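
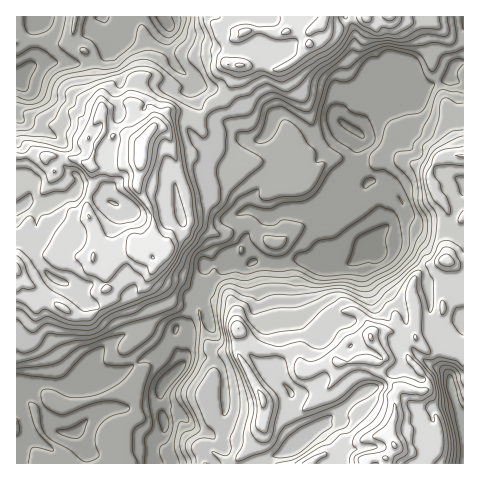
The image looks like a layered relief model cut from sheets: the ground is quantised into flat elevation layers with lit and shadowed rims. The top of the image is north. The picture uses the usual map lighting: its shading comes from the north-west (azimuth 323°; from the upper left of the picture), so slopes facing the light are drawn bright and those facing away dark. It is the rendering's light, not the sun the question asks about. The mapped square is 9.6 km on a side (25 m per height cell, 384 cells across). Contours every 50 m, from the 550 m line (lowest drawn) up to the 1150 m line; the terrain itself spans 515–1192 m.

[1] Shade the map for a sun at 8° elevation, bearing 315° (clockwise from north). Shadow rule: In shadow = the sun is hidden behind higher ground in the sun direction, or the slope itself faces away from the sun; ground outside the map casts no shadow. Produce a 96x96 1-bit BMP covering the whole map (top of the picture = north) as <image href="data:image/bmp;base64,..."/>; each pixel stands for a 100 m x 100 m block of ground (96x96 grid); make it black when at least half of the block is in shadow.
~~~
<image width="96" height="96" href="data:image/bmp;base64,Qk2+BAAAAAAAAD4AAAAoAAAAYAAAAGAAAAABAAEAAAAAAIAEAAATCwAAEwsAAAIAAAAAAAAA////AAAAAAAAAAA4AAH+APgc/78AAAAYAAD/8HgA/z8AAACYAAA/+BAAfx8AAADIAAAH/gB4f58AAAD8AAAH/gA+P58AAAB/AAAH/wACPx8AAAB/AAAH/8AAfx8AGAB/AAAD//AAfx8CPgA/gAAD//wAfh8EHwAfgAAD//4AfH8AH4APgAAH5/8APf8AD+APgAAHw//AP/8AA/AfgAAHwf/gf/8AACA/wAAHgH/gf/8AAAA/wAAAAC/4P/8AAAA/wAAAABP8Pf8H/BA/wAAAA4n+AH8//H3/4AAAB8f+AH//////8AAAB8f8gH//////+AAQAef/4z///////AAAAGf/4H///////AAAAAD/4f7//////gAAAAAAw/5//////gACAAAAx/A//////gAwAAIBjYAf/////wDwAAMHmAAP//////HwAAEPgYAP//////HgAAAPg4AP//////DgAAAHA4AP//////BAAAAAA4YP//////AAADAAA48P/P////BgABgAA46GAH////BgAAAAA47AAB////hAAAAAA4yAAA////gAAAAAA4CAAA////gAAAAAA4DQAB8///gAAAAAA4DQAAeP//gAAAAAB4CQAA/P//+AAAAABwHwAd7P///gAAAAAwfkcY8H///4AAAAAw/gcAeH///8AQAAAB9AMAMB////P4AAAB8AAAEA/////8AAAAcAAGAA/////8AAAAMAAGAIf////8AAAAIQACAAf//4/4BAAAAwACAAP//4PwHgAAAwACAAL//4HwPwAAAQACAAB//4DwP4AAAQAAADB//8BwH4AAAAAAADt//8AAD8AAAAAEAD9//8AAA8AAAAAIAH///5//AcAAAAAIAH///7//gAAARAAPmH//////gAAABjwP8P///3//gAAABj/P4f///x//gAAAAD/Pw////wB/wAAAAB/Hw///74AfwAAAAB/H4///w4AP5wAAHg/P8f//wYAP5yAAfwfPMf//gAAH4mAD/gfMA///AAAD4GAD/B6EAf/+AAAB4GAD8BwGAf/8AAAABiAAgAAHAf/8AAADHwAAAAAHAf/4wAAP/4AAAAAHAP/44AA//8AAAAADAP/w9+D//+AAAAAAAP/w//H//+YAAAAAAH/gf/////4AAAAFgCfAf/////8AAAAHwAeD+//////AAAADwAeD+//////gAAADxgcD+//////gAAAAwAAD///////gAAAAAAAA///////AAAAAAAAAf//////AAAAAABAAP/////+MAAAAAHwAP///////8AAAAfgAH///////8AAAA/ABv///////8AAAAAAA////////9wAAAAAA/4f//////4AAAAAABgH//////4AAAAAAAAD//////4AIAAAAA4A//////4AAAAAAD+A//////wAAAAAAH+8f////8AAAAAAAP/+H////8ABwAAAAD/+P////8AB4IAAAB4Mf/f//8AB4AAAAAAAP+///8AB4AAAAAAAHy8+B8AB4AEAAAAEDwA8B8="/>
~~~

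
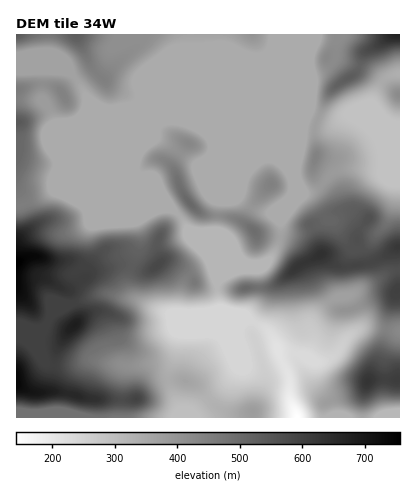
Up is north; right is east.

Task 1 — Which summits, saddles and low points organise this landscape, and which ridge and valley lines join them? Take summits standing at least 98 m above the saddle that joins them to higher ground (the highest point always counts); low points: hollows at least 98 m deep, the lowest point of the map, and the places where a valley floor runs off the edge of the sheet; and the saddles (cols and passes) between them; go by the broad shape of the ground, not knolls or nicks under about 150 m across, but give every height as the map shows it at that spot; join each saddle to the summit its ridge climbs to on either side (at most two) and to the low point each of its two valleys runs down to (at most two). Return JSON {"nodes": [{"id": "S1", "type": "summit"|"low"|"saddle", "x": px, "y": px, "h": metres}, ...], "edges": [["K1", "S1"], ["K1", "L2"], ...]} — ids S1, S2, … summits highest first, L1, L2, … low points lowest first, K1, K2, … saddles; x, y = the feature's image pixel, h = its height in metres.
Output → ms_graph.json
{"nodes": [
{"id": "S1", "type": "summit", "x": 16, "y": 262, "h": 756},
{"id": "S2", "type": "summit", "x": 16, "y": 382, "h": 738},
{"id": "S3", "type": "summit", "x": 398, "y": 34, "h": 673},
{"id": "S4", "type": "summit", "x": 320, "y": 254, "h": 638},
{"id": "S5", "type": "summit", "x": 368, "y": 382, "h": 631},
{"id": "S6", "type": "summit", "x": 16, "y": 34, "h": 541},
{"id": "S7", "type": "summit", "x": 190, "y": 202, "h": 506},
{"id": "L1", "type": "low", "x": 296, "y": 418, "h": 142},
{"id": "K1", "type": "saddle", "x": 48, "y": 324, "h": 597},
{"id": "K2", "type": "saddle", "x": 122, "y": 400, "h": 574},
{"id": "K3", "type": "saddle", "x": 386, "y": 330, "h": 445},
{"id": "K4", "type": "saddle", "x": 280, "y": 238, "h": 368},
{"id": "K5", "type": "saddle", "x": 74, "y": 78, "h": 366},
{"id": "K6", "type": "saddle", "x": 180, "y": 215, "h": 346},
{"id": "K7", "type": "saddle", "x": 218, "y": 284, "h": 318},
{"id": "K8", "type": "saddle", "x": 280, "y": 360, "h": 214}],
"edges": [["K1", "S1"], ["K1", "S2"], ["K1", "L1"], ["K2", "S1"], ["K2", "S2"], ["K2", "L1"], ["K3", "S4"], ["K3", "S5"], ["K3", "L1"], ["K4", "S4"], ["K4", "S7"], ["K4", "L1"], ["K5", "S1"], ["K5", "S6"], ["K5", "L1"], ["K6", "S1"], ["K6", "S3"], ["K6", "L1"], ["K7", "S1"], ["K7", "S4"], ["K7", "L1"], ["K8", "S1"], ["K8", "S5"], ["K8", "L1"]]}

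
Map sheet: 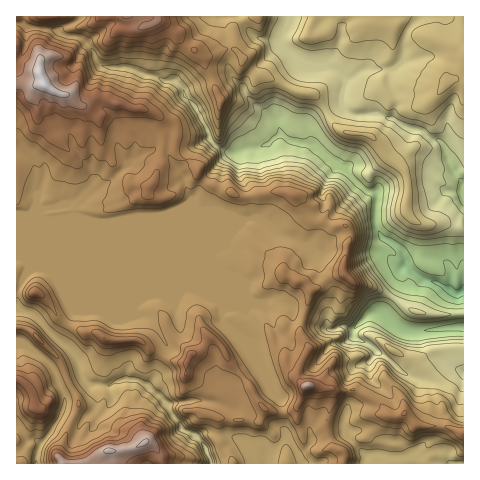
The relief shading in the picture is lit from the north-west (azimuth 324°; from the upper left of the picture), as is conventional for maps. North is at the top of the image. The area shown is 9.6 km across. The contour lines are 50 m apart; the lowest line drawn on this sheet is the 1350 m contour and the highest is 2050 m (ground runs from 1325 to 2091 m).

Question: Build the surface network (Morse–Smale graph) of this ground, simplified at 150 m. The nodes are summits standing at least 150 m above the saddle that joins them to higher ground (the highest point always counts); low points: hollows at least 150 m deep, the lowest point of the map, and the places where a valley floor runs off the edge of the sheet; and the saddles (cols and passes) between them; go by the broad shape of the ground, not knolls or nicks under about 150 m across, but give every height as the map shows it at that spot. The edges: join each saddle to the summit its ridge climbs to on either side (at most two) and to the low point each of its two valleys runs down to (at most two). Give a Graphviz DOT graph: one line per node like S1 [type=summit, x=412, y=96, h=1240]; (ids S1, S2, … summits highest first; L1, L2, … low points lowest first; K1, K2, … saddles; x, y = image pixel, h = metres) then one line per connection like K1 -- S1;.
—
graph terrain {
  S1 [type=summit, x=45, y=84, h=2091];
  S2 [type=summit, x=108, y=451, h=2060];
  S3 [type=summit, x=307, y=385, h=2043];
  S4 [type=summit, x=157, y=21, h=2007];
  S5 [type=summit, x=35, y=409, h=1974];
  L1 [type=low, x=463, y=291, h=1325];
  L2 [type=low, x=210, y=463, h=1577];
  L3 [type=low, x=463, y=463, h=1631];
  K1 [type=saddle, x=441, y=426, h=1847];
  K2 [type=saddle, x=211, y=78, h=1836];
  K3 [type=saddle, x=328, y=438, h=1833];
  K4 [type=saddle, x=77, y=21, h=1820];
  K5 [type=saddle, x=327, y=223, h=1815];
  K6 [type=saddle, x=45, y=360, h=1767];
  K7 [type=saddle, x=45, y=326, h=1729];
  K8 [type=saddle, x=433, y=377, h=1617];
  K1 -- S3;
  K1 -- L1;
  K1 -- L3;
  K2 -- S1;
  K2 -- S4;
  K2 -- L1;
  K3 -- S3;
  K3 -- L2;
  K3 -- L3;
  K4 -- S1;
  K4 -- S4;
  K4 -- L1;
  K5 -- S1;
  K5 -- S3;
  K5 -- L1;
  K5 -- L2;
  K6 -- S2;
  K6 -- S5;
  K6 -- L2;
  K7 -- S1;
  K7 -- S2;
  K7 -- L2;
  K8 -- S1;
  K8 -- S3;
  K8 -- L1;
}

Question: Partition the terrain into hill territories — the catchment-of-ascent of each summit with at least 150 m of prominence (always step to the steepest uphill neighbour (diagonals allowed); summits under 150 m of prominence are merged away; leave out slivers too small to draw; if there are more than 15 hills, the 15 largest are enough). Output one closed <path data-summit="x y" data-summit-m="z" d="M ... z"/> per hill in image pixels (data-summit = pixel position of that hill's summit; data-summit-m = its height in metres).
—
<path data-summit="43 84" data-summit-m="2091" d="M463 16l-240 0 0 5 7 22 0 28 3 7 9 9 7 12 27 23 5 11-16 13-10 3-10 0-7 3-9 0-12-5-7-8-1-7-10-19-21-31-4-2-12 0-35-13-24-1-7-5-4-12-10-11-15-2-8-4 5-6 13-5 3-5-63 0-1 277 9-19 9-6 9 0 6 4 70 0 132-54 11 2 16 13 29 13 7 6 5-6 1-9 8-15 20-23 10-15 9 7 11 3-3 16 3 20 6 9 17 10 6 15-6 6-2 17-15 26-15 2-15 13-1 7 31 21 18 16 11 6 24 2 14-13 12 5z"/><path data-summit="307 385" data-summit-m="2043" d="M358 184l-10 15-20 23-8 15-1 9-5 6-7-6-29-13-16-13-11-2-132 54-70 0-6-4-9 0-6 4-6 8-6 14 0 14 19 8 37 35 6 10 4 16 8 8 19 1 15-7 14 1 24 18 21 32 14 7 9-3 22 0 21 11 16 15 7-8 14-15 2 0 14 27 80 0 6-6 17 0 4 6 8 0 4-6 18-8 9 3 4 11 11 0 1-92-13-5-14 13-24-2-11-6-18-16-31-21 1-7 15-13 15-2 15-26 2-17 6-6-6-15-17-10-6-9-3-8 3-28-11-3z"/><path data-summit="157 21" data-summit-m="2007" d="M222 16l-141 0-4 5-13 5-5 6 8 4 15 2 10 11 4 12 7 5 24 1 35 13 12 0 4 2 21 31 10 19 1 7 7 8 12 5 9 0 7-3 10 0 10-3 16-13-5-11-21-17-9-10-4-8-9-9-5-10 2-25z"/><path data-summit="109 451" data-summit-m="2060" d="M18 309l-2 0 0 35 6 0 5 2 24 19 14 33-1 11-6 12-19 25-3 12 0 6 175-1-5-14-7-10-18-12-13-22-22-20-8-5-8-1-10 1-11 6-19-1-8-8-4-16-6-10-37-35z"/><path data-summit="36 409" data-summit-m="1974" d="M22 344l-6 2 0 117 19 1 4-18 19-25 6-12 1-11-14-33-9-8z"/>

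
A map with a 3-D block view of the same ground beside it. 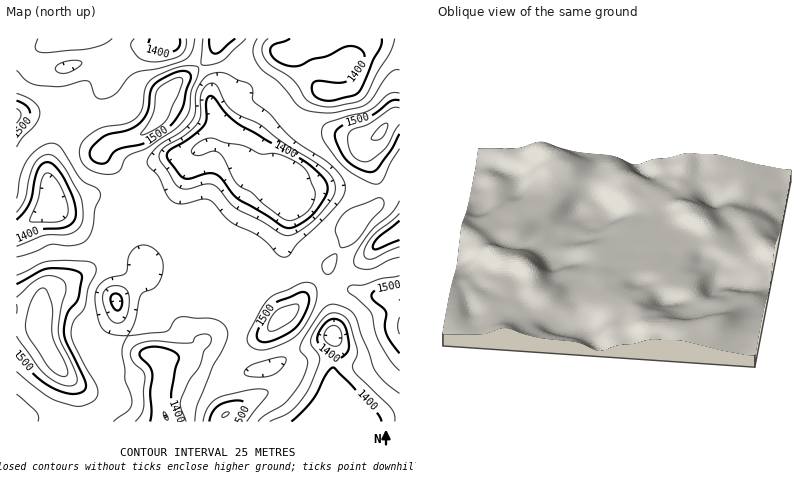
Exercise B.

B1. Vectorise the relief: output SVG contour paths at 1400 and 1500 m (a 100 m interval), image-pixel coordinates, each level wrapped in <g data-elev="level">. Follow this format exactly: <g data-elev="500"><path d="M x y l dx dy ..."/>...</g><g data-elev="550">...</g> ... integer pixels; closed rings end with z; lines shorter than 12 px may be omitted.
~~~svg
<g data-elev="1400"><path d="M150 422l2-10-2-20 2-18-2-8-9-8-1-4 4-6 10-1 16 3 6 3 3 3-4 14-4 26 2 10 6 16"/><path d="M291 422l20-20 15-28 8-6 40 42 8 12"/><path d="M334 361l-14-16-3-5 1-6 5-8 5-6 6-1 6 1 4 5 5 21-1 4-2 4z"/><path d="M117 311l-3-3-3-8 0-4 3-2 6 1 2 5 0 7z"/><path d="M400 240l-22 9-4 0-1-1 1-6 4-4 22-17"/><path d="M286 228l-48-29-20-24-10-2-18 5-6 0-4-3-12-15-1-6 2-4 21-12 15-14 2-6-1-16 4-6 4 2 11 14 11 11 69 39 12 10 9 9 2 7-1 6-12 18-17 13-6 3z"/><path d="M16 220l9-8 5-10 5-25 4-9 6-6 7 2 10 12 10 18 4 16-1 10-3 4-6 3-28 3-22 10"/><path d="M180 38l0 8-4 4-4 2-14 1-6-1-3-4-1-4 2-6"/><path d="M382 38l-2 10-7 12-14 32-6 4-25 5-8-2-6-3-2-6 1-6 5-3 20 2 10-3 6-4 9-14 2-6-1-4-8-5-8-1-19 10-17 3-12 6-12 1-13-6-3-5-2-5 4-5 16-7"/></g><g data-elev="1500"><path d="M236 422l6-7 3-7-1-5-4-2-12 1-9 4-7 6-3 10"/><path d="M16 355l20 21 18 12 10 5 10 1 8-2 4-3-1-9-19-38-2-10 3-18 11-16 3-24-3-2-8-3-22-1-8 3-24 13"/><path d="M261 342l5 0 10-3 12-6 8-6 6-9 6-12 1-8-2-4-3-2-4 1-22 9-6 4-7 10-8 16 0 6z"/><path d="M400 284l-20 4-6 4-3 4 3 4 12 12-1 14 1 6 4 10 10 11"/><path d="M99 164l7-2 7-10 5-2 28-8 26-18 11-18 3-16 5-12-1-5-4-2-8 1-20 10-7 8-3 20-8 12-12 8-22 5-12 9-4 6 0 6 3 4z"/><path d="M16 132l11-10 3-8-4-8-10-5"/><path d="M400 100l-10 1-22 16-24 7-7 6-2 6 4 12 8 12 11 9 12 3 4-1 4-4 14-19 8-14"/><path d="M209 38l1 12 2 3 4 1 5-3 14-13"/></g>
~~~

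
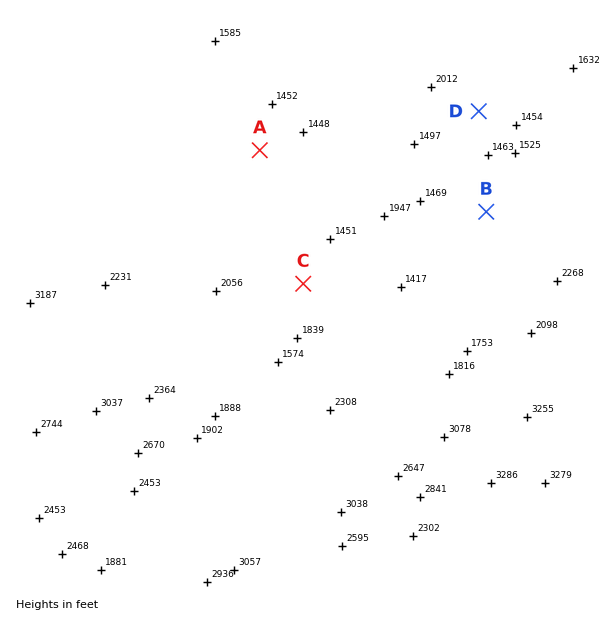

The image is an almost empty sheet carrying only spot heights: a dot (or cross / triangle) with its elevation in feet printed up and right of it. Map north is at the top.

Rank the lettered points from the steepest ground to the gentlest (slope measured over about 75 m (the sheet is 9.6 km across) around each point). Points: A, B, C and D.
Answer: D B C A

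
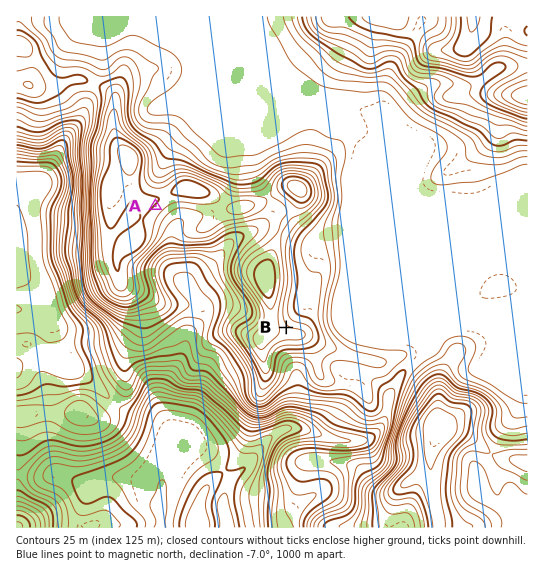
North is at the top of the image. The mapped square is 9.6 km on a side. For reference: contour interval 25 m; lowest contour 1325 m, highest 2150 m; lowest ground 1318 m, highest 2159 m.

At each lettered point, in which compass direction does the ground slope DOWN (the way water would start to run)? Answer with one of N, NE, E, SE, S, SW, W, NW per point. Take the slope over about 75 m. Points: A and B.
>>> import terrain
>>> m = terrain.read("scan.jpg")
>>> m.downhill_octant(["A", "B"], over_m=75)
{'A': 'SE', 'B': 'NE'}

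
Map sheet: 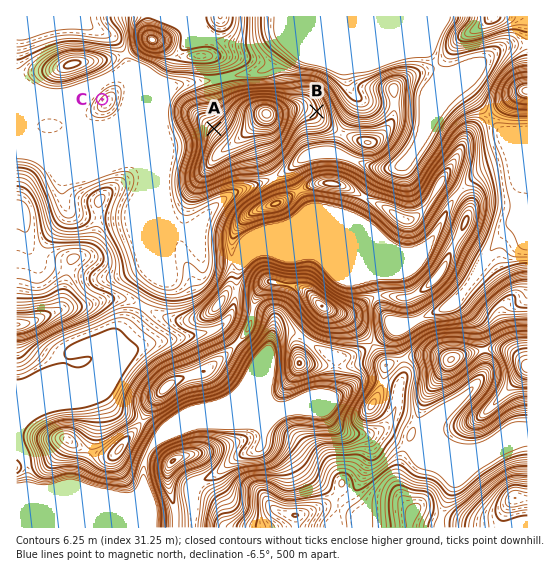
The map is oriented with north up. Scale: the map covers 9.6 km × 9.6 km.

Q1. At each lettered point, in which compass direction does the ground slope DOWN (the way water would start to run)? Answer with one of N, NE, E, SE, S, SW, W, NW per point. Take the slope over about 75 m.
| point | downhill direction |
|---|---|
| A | NW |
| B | E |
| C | NW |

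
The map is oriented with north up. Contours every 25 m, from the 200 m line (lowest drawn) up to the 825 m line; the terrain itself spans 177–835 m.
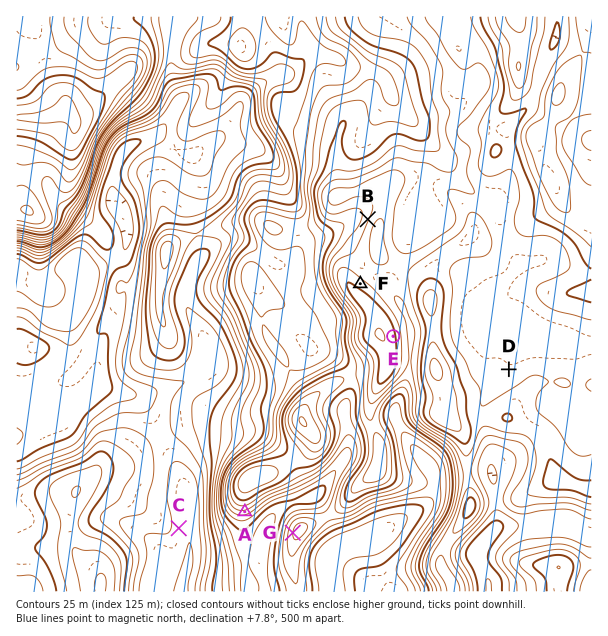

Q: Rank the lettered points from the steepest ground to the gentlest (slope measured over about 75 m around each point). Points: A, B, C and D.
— A B C D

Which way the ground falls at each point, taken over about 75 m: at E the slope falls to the E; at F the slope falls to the NE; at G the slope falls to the W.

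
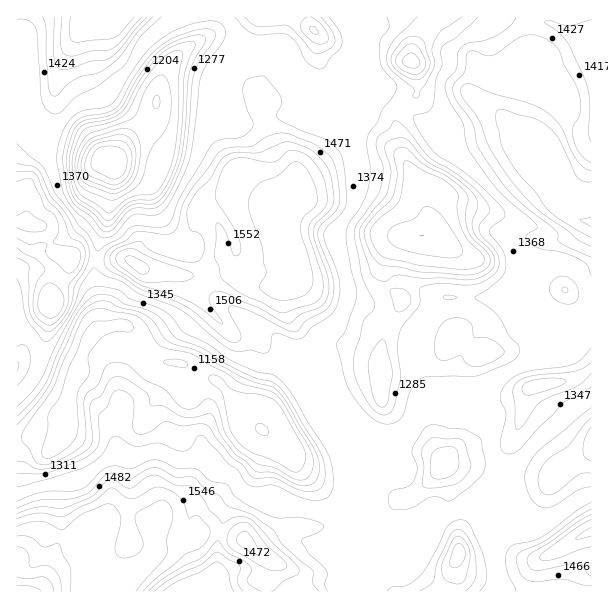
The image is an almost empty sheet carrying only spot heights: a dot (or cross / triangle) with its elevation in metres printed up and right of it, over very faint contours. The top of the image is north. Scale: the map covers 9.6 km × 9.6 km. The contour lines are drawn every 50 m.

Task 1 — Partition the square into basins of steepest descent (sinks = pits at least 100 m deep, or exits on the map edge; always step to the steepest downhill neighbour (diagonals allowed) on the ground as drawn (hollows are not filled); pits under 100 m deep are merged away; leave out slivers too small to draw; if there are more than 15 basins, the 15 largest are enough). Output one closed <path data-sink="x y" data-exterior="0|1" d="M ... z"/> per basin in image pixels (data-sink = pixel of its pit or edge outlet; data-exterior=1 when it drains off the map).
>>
<path data-sink="111 161" data-exterior="0" d="M308 16l-291 0-1 205 25 5 7 8 4 15 14 9 21 0 11 2 30-1 13 9 39 6 7 5 5 12 7 9 35 36 23 0 7-16 10-15 6-18 7-4 7-8 0-14-12-31-4-18 2-5 16-15-1-21-23-28-1-9-6-12-6-33 7-18 9-9 25-8 12-7 4-8 0-7-6-6z"/><path data-sink="422 236" data-exterior="0" d="M317 32l-1 7-5 9-36 14-9 9-7 18 5 27 8 27 23 28 1 21-16 15-2 5 4 18 12 31 0 14-7 8-7 4-6 18-14 21-2 12 38 42 35 58 10 10 19 13 0 6 6 12 8 8 10 3 15 9 8 0 9-5 20-20 10-16 4-11-2-13 6-23 13-13 28-19 26-13 21-8 8-8-2-24-25-32 3-27 10-22 6-5 15 0 10-4 13-17-20-11-38-47 22-14-14-14-17-9-4 0-26 10-40 5-57-45-8-2-15 6-9-2-7-6-25-25-3-6 0-23z"/><path data-sink="261 429" data-exterior="0" d="M18 222l-2 0 1 308 19-1 12 6 30 6 14 0 12-18 10-5 21-1 15 5 2 2 2 12 8 6 27-2 12-8 18 0 26 8 10 8 23-16 10-4 68-2 27-14 17-12-16-10-10-3-8-8-5-8-1-10-19-13-10-10-35-58-12-15-24-23-2-6-24 0-35-36-16-24-22-6-20-2-13-9-30 1-11-2-21 0-14-9-4-15-7-8z"/><path data-sink="459 554" data-exterior="0" d="M444 460l-8 14-20 20-18 6-15 12-27 14-68 2-10 4-24 17 9 7 28 14 15 22 224 0 4-23 6-9-16-2-10-10-12-29-6-27-25-22-16-4z"/><path data-sink="411 62" data-exterior="0" d="M525 16l-216 0-1 4 2 6 9 10 0 23 3 6 25 25 7 6 9 2 15-6 8 2 43 33 11 11 15 1 9-3 19-2 29-11-33-23-7-7 0-9 6-13-1-4 11 6 23-2-3-8 2-9 8-6 11-4-5-15z"/><path data-sink="591 441" data-exterior="1" d="M591 398l-13 8-14 14-22 16-37 40-9 13 3 20 7 24 11 19 7 6 19 0 49-27z"/><path data-sink="537 386" data-exterior="0" d="M591 322l-21 15-10-1-11-10 1 24-8 8-39 16-36 24-15 16-4 20 2 13-5 14 10 5 16 4 24 22 10-16 37-40 22-16 14-14 14-8z"/><path data-sink="210 591" data-exterior="1" d="M219 532l-18 0-12 8-19 2-11-1-6-9 1 19-3 9-31 31 146 1-1-11 5-9 1-11-13-8-13-13z"/><path data-sink="21 591" data-exterior="1" d="M36 529l-20 2 0 60 76 1-2-8 0-21 2-21-44-7z"/>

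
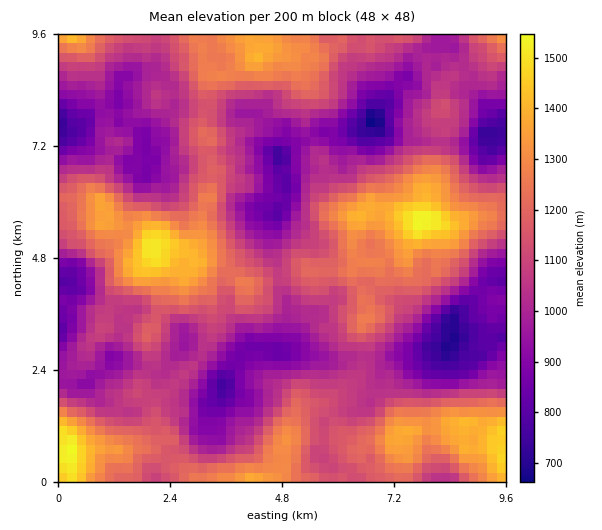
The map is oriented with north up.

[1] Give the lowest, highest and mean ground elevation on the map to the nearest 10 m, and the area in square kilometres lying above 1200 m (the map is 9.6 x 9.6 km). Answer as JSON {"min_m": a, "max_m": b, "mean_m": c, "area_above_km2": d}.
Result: {"min_m": 640, "max_m": 1560, "mean_m": 1100, "area_above_km2": 26.4}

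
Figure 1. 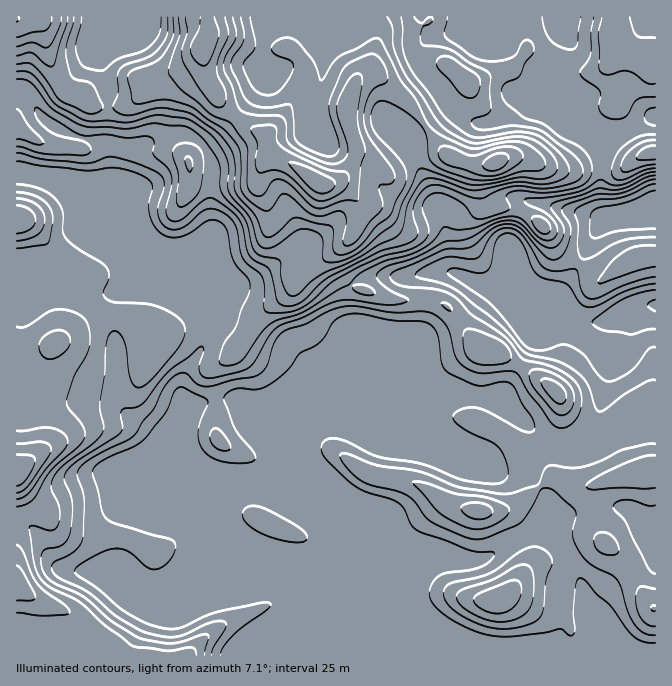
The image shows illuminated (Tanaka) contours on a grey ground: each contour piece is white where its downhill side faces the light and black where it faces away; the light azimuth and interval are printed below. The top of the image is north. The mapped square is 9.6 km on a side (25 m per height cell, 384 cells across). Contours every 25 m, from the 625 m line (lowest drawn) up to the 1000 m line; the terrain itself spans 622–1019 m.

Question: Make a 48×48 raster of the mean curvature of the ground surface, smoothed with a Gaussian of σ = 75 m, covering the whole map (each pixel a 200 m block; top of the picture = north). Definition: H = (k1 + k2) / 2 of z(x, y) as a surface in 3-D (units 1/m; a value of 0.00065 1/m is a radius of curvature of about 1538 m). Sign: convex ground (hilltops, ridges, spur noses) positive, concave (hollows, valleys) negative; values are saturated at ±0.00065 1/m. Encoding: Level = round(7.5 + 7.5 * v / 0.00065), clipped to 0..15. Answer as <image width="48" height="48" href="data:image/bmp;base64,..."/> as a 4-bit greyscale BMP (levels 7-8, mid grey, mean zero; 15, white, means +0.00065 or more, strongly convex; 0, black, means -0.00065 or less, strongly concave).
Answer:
<image width="48" height="48" href="data:image/bmp;base64,Qk32BAAAAAAAAHYAAAAoAAAAMAAAADAAAAABAAQAAAAAAIAEAAATCwAAEwsAABAAAAAAAAAAAAAAABEREQAiIiIAMzMzAERERABVVVUAZmZmAHd3dwCIiIgAmZmZAKqqqgC7u7sAzMzMAN3d3QDu7u4A////AHd3h4mc7f9hR3d3d3d3d3d3dlZmZ2d2M3d3ebyWU1z5RXd3d3d3d3dkNERFeoZki2ZnnKdTMyS9uGZ3eHiHd3VFeaqZeYVWrlir23M1Z2VFirh3d4d3d2aL3tuoaGZnr83Lp0Rnd3d2Vnl3d4d3d3jO7tymWGdnrPlDM0Z4iHd3d3d3d3d3d2ipib2mZ0dnp9UBNFZ4iId3d3d3d3d3d3ZTI3u4hlh4pcQ3d3eIiId3d3dmd3d3d3ZUQjeqhYqqlaWLmIiIiIh3dlaJh3d3dlRWdTR3Vpu6ZWarhniIiIiHZ63Jd3d3Z3d5qWZmZqqYVke6hmd3d3d3i8lWd3d3Voms/8pmZXd2Z3aah2Z3d3d3eGV3d3ZDNYzd/qumV4dTV+VHh2Z3d3d3d3d3d1R5m92mVEeYirqYiPoiNFd3d3d2Znd3dFz/7rcyM0Z5marM3d+mMSNnd3ZWiZd3Z96nZUNXdmiJlmZ5rIztynVEd3WuyWd3fMc0VWd3ZomHZFRmaFirvLu3R3bddXd3Z2Vnd3dmeZhldlZ3VlZ4iJmIZWW6Vnd3d3d3d3iKy4ZFqWaJZmd3d3V5hVSIVnd3d3d3d3eJhmVF3XV6qHeHeHWbdDRURWZ3d3d3d3dlVVRq/4Voq3eHeHWMkym2RoZnd3d3d3hlZSO/+3ZXeXeHeHV8x0jdyYh2d3d3d3d3mHjthVZVeWipiGR7uoR723aHZ3d3d3Z77/xlVnh2enm7qWR6mZVZq4M4lnd3d2VrzfYCiYiHe2iqmHaJiZhXirQUdlZlREN7uoFGZ2Z4eGaJiIiYiIdmebqWMyEkZlfLh1N3dVQ1ZnZ3d3eIh3d3d4z+hni+/t76ZkZ3Y6tRInd2Z3Z3d3d3ZVntlWz7iKqUNVdlNM/IVHd3mZh3d3d2VEnLxzAQABISWGZZh4vMumZ6qYh3d3d1aHd2rcZDRCIlqVRbt2iry0SKdnd3ZVZla+hESv+IvaZYliA6t0Wb3bmFVWd2WGREOPxiJc+XrembkgB/+TNneP6VZ3d0j8UhFtx1dE2ol4aK2jX/11RERO2XZ3dlnuczWbhGtirMpCJFr/yEAAESNJhmZ3dlWPtXv8UW7YiItxAkUgABRmNlIDM0RVVDJNw1r7I9/9hH20NpqFSe3vjfcCIjRlVXZdwibMjf16layFre//zP7NaP+Di83pmqmfsTWd7pMFuqdG7+v//euZRL/6/qhkVlV3MVeKlAEH+VRG3HN77bZVZUjtgxJUVjNAFYvd6CU85CVbtSACVmJGZUM6IUnszYRlbMqZukRvwhSdc0VmUzV3a6U3F+3YjNmZnehDWnR/1Dr7Q3qVVnd2fMVBK+y1SbqYneg0SKRL1421JM1zZ3dlV5mzXKV1juuHm4Q3ZqZJ2rtSSv6olmeJqWeWfJRFeYmZvEFHZpdYvMg0v6VpqHmGm4m3bGNGUyR7/4ZmrJdmarU1mUJEnIdTfZianYNHd0FHvdp1inZlSLhWYzZ2e2ZknoZtvtZHd3Jrq6dEVWd3ZplYxld3Z2dkfHZw=="/>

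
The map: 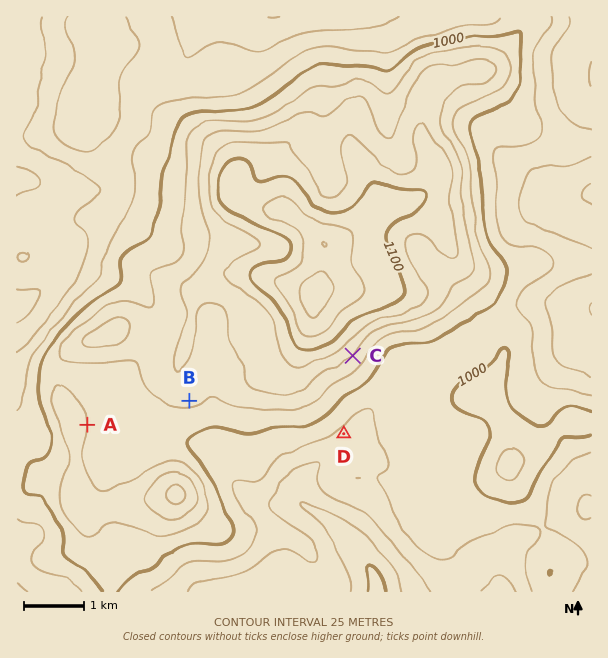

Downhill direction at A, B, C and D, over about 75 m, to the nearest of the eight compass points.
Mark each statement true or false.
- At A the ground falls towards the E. true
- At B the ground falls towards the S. true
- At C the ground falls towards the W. false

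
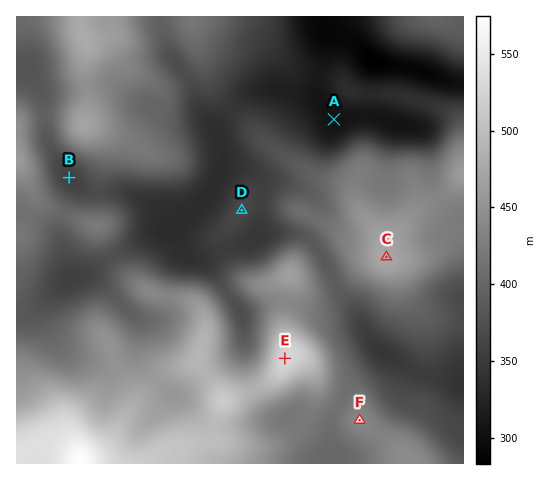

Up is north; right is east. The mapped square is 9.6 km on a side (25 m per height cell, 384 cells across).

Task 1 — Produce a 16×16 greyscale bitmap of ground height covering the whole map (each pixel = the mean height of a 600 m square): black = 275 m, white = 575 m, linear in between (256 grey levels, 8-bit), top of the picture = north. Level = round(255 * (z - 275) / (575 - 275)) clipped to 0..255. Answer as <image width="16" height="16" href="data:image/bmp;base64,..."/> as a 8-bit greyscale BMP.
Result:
<image width="16" height="16" href="data:image/bmp;base64,Qk02BQAAAAAAADYEAAAoAAAAEAAAABAAAAABAAgAAAAAAAABAAATCwAAEwsAAAABAAAAAAAAAAAAAAEBAQACAgIAAwMDAAQEBAAFBQUABgYGAAcHBwAICAgACQkJAAoKCgALCwsADAwMAA0NDQAODg4ADw8PABAQEAAREREAEhISABMTEwAUFBQAFRUVABYWFgAXFxcAGBgYABkZGQAaGhoAGxsbABwcHAAdHR0AHh4eAB8fHwAgICAAISEhACIiIgAjIyMAJCQkACUlJQAmJiYAJycnACgoKAApKSkAKioqACsrKwAsLCwALS0tAC4uLgAvLy8AMDAwADExMQAyMjIAMzMzADQ0NAA1NTUANjY2ADc3NwA4ODgAOTk5ADo6OgA7OzsAPDw8AD09PQA+Pj4APz8/AEBAQABBQUEAQkJCAENDQwBEREQARUVFAEZGRgBHR0cASEhIAElJSQBKSkoAS0tLAExMTABNTU0ATk5OAE9PTwBQUFAAUVFRAFJSUgBTU1MAVFRUAFVVVQBWVlYAV1dXAFhYWABZWVkAWlpaAFtbWwBcXFwAXV1dAF5eXgBfX18AYGBgAGFhYQBiYmIAY2NjAGRkZABlZWUAZmZmAGdnZwBoaGgAaWlpAGpqagBra2sAbGxsAG1tbQBubm4Ab29vAHBwcABxcXEAcnJyAHNzcwB0dHQAdXV1AHZ2dgB3d3cAeHh4AHl5eQB6enoAe3t7AHx8fAB9fX0Afn5+AH9/fwCAgIAAgYGBAIKCggCDg4MAhISEAIWFhQCGhoYAh4eHAIiIiACJiYkAioqKAIuLiwCMjIwAjY2NAI6OjgCPj48AkJCQAJGRkQCSkpIAk5OTAJSUlACVlZUAlpaWAJeXlwCYmJgAmZmZAJqamgCbm5sAnJycAJ2dnQCenp4An5+fAKCgoAChoaEAoqKiAKOjowCkpKQApaWlAKampgCnp6cAqKioAKmpqQCqqqoAq6urAKysrACtra0Arq6uAK+vrwCwsLAAsbGxALKysgCzs7MAtLS0ALW1tQC2trYAt7e3ALi4uAC5ubkAurq6ALu7uwC8vLwAvb29AL6+vgC/v78AwMDAAMHBwQDCwsIAw8PDAMTExADFxcUAxsbGAMfHxwDIyMgAycnJAMrKygDLy8sAzMzMAM3NzQDOzs4Az8/PANDQ0ADR0dEA0tLSANPT0wDU1NQA1dXVANbW1gDX19cA2NjYANnZ2QDa2toA29vbANzc3ADd3d0A3t7eAN/f3wDg4OAA4eHhAOLi4gDj4+MA5OTkAOXl5QDm5uYA5+fnAOjo6ADp6ekA6urqAOvr6wDs7OwA7e3tAO7u7gDv7+8A8PDwAPHx8QDy8vIA8/PzAPT09AD19fUA9vb2APf39wD4+PgA+fn5APr6+gD7+/sA/Pz8AP39/QD+/v4A////AN/m79LExb+3oIVybnuKgl7K2Mu6ra62uZh/eneEcl9OpLCmoqWdrcGunY56b1RNQYyDiZSVo7Oclsq4fFVCRUBtboWNfIqshXK4oGpGTFdPW1tubXGBmm1rj4FjVmhmVl9LTGB6a2FZf5eEZn2Nel9sVFdYTDo6RUxwbXSZpY97dGZyaD0zN0ZBUWl9l5uNgXtkV1E+OjQ8SFhneoiEiYiHU1ljZmRGNUFTYG58d3iNfWiNhHprRTdMTjs0TDk5aHR2nohwY0E7PzQjHSEiLERecJGEdmVPRTEoISonJyEdXXyhknxbYlRAMh8ZDRUhN22NqJ17aHNgSTUUDxtCWF8="/>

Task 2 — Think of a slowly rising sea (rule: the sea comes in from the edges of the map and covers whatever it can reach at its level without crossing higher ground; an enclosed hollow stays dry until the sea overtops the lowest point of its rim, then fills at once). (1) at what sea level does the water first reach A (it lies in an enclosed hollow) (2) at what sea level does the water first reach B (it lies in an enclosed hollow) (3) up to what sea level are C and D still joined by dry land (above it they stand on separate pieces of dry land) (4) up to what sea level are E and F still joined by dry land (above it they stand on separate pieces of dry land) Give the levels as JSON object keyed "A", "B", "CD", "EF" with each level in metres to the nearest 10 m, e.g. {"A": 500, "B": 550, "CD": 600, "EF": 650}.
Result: {"A": 310, "B": 370, "CD": 360, "EF": 410}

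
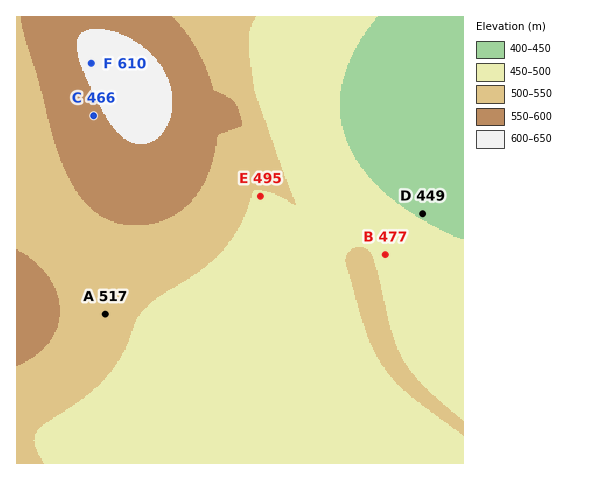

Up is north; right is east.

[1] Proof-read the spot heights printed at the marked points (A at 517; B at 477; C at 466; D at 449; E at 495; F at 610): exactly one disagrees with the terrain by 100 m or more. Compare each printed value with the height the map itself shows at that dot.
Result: C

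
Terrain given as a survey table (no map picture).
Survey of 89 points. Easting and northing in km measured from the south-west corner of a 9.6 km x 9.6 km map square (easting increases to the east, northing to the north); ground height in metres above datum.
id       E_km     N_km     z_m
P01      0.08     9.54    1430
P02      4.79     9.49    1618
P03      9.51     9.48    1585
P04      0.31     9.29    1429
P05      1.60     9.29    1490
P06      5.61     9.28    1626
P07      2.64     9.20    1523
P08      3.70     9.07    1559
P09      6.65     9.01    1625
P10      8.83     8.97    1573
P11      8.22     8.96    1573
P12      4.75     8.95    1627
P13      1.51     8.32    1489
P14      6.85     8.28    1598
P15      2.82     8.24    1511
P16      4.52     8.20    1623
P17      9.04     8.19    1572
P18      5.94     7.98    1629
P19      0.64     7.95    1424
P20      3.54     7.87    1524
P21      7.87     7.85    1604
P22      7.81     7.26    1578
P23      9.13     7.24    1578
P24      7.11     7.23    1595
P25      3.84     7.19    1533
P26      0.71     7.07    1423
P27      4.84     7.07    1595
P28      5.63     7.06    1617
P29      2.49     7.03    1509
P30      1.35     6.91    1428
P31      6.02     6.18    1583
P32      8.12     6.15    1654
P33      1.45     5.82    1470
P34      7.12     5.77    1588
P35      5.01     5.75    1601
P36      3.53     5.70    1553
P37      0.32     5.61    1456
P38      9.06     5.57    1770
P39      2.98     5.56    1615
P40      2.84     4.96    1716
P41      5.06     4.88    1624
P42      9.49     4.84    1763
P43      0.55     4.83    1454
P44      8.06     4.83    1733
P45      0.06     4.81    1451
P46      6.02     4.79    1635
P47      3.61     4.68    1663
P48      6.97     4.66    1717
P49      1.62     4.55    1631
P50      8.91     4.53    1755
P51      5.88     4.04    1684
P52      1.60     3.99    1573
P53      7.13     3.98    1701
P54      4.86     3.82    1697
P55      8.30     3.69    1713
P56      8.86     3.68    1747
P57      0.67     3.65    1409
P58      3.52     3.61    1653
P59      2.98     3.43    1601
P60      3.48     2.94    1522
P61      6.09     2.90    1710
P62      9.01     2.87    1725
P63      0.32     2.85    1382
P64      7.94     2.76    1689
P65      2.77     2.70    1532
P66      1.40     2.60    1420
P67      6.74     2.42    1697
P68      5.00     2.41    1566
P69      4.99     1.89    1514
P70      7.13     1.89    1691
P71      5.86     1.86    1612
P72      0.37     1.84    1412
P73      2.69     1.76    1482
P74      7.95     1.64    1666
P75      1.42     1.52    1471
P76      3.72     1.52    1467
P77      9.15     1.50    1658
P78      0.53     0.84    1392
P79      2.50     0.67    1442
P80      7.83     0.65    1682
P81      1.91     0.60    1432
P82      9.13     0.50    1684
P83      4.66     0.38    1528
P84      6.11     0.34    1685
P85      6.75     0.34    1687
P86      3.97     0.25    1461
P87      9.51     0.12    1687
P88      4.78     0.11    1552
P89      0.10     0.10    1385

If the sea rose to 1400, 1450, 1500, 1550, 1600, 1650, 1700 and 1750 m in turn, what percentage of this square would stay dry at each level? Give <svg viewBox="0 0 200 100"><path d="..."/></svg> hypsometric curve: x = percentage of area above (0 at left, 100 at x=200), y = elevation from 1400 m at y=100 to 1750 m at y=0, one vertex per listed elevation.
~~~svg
<svg viewBox="0 0 200 100"><path d="M192 100l-21-14-19-15-26-14-38-14-29-14-33-15-19-14"/></svg>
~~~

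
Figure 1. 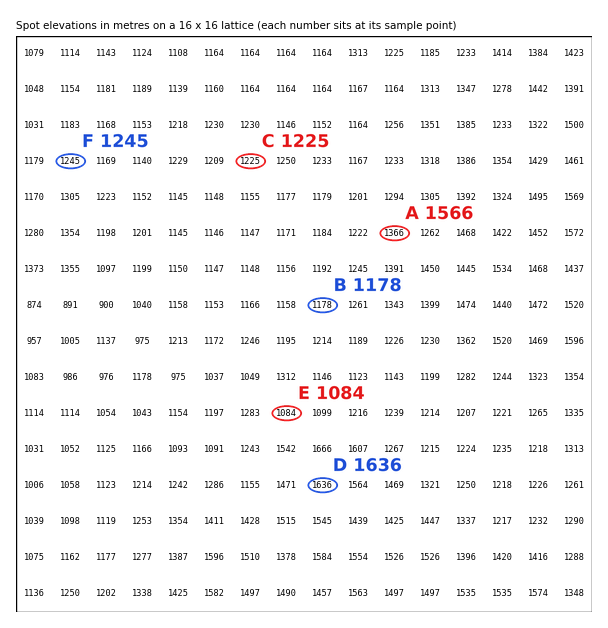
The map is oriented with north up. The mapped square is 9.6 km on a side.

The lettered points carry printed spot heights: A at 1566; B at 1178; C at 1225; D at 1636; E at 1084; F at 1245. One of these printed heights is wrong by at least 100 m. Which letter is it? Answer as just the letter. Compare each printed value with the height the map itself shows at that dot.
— A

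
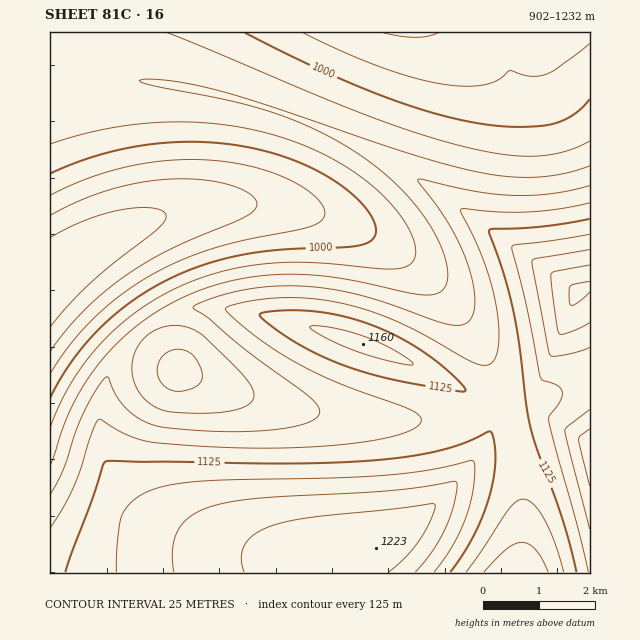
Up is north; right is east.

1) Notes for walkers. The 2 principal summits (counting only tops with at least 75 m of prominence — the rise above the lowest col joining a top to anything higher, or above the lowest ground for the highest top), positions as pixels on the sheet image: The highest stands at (577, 290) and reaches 1232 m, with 330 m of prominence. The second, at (376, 548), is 1223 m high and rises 106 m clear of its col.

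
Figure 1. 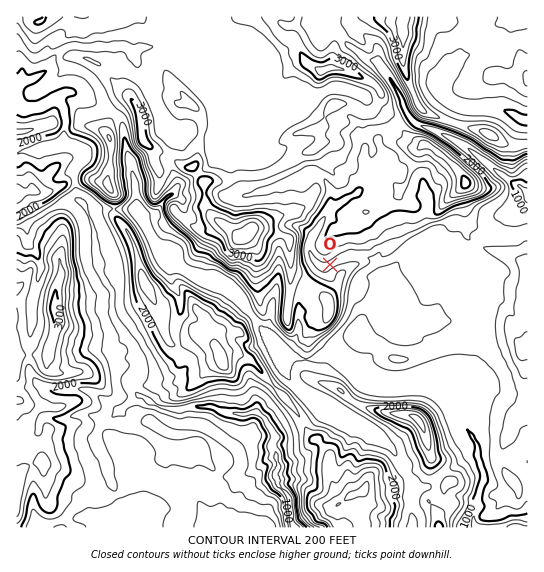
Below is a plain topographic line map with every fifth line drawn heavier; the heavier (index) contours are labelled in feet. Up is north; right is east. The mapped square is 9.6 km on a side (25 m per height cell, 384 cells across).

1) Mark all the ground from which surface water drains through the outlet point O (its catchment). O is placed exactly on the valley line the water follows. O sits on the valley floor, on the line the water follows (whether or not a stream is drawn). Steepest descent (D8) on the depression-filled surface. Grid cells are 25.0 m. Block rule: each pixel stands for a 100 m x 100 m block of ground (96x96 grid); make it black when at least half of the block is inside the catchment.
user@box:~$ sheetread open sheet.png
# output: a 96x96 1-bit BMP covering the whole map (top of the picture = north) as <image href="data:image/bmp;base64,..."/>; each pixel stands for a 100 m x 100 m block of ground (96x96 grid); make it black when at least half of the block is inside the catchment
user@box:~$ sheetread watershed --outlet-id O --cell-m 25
<image width="96" height="96" href="data:image/bmp;base64,Qk2+BAAAAAAAAD4AAAAoAAAAYAAAAGAAAAABAAEAAAAAAIAEAAATCwAAEwsAAAIAAAAAAAAA////AAAAAAAAAAAAAAAAAAAAAAAAAAAAAAAAAAAAAAAAAAAAAAAAAAAAAAAAAAAAAAAAAAAAAAAAAAAAAAAAAAAAAAAAAAAAAAAAAAAAAAAAAAAAAAAAAAAAAAAAAAAAAAAAAAAAAAAAAAAAAAAAAAAAAAAAAAAAAAAAAAAAAAAAAAAAAAAAAAAAAAAAAAAAAAAAAAAAAAAAAAAAAAAAAAAAAAAAAAAAAAAAAAAAAAAAAAAAAAAAAAAAAAAAAAAAAAAAAAAAAAAAAAAAAAAAAAAAAAAAAAAAAAAAAAAAAAAAAAAAAAAAAAAAAAAAAAAAAAAAAAAAAAAAAAAAAAAAAAAAAAAAAAAAAAAAAAAAAAAAAAAAAAAAAAAAAAAAAAAAAAAAAAAAAAAAAAAAAAAAAAAAAAAAAAAAAAAAAAAAAAAAAAAAAAAAAAAAAAAAAAAAAAAAAAAAAAAAAAAAAAAAAAAAAAAAAAAAAAAAAAAAAAAAAAAAAAAAAAAAAAAAAAAAAAAAAAAAAAAAAAAAAAAAAAAAAAAAAAAAAAAAAAAAAAAAAAAAAAAAAAAAAAAAAAAAAAAAAAAAAAAAAAAAAAAAAAAAAAAAAAAAAAAAAAAAAAAAAAAAAAAAAAAAAAAAAAAAAAAAAAAAAAAAAAAAAAAAAAAAAAAAAAAAAAAAAAAAAAAAAAAAAAAAAAAAAAAAAAAAAAAAAAAAAAAAAAAAAAAA4AAAAAAAAAAAAAAB8AAAAAAAAAAAAAAD+AAAAAAAAAAAAAAP8AAAAAAAAAAAAAAf4AAAAAAAAAAAAAAf4AAAAAAAAAAAAAAfwAAAAAAAAAAAAAAfwAAAAAAAAAAAAAAfwAAAAAAAAAAAAAAfwAAAAAAAAAAAAAAfwAAAAAAAAAAAAHD/4AAAAAAAAAAAAf///AAAAAAAAAAAA////gAAAAAAAAAAB////wAAAAAAAAAAD////8AAAAAAAAAAD/////AAAAAAAAAAH/////wAAAAAAAAAH/////8AAAAAAAAAH/////8AAAAAAAAAH/////+AAAAAAAAAAH/////AAAAAAAAAAAH////AAAAAAAAAAAB////AAAAAAAAAAAAf///gAAAAAAAAAAAH///gAAAAAAAAAAAB///gAAAAAAAAAAAA///wAAAAAAAAAAAAf//gAAAAAAAAAAAAf//AAAAAAAAAAAAAf/8AAAAAAAAAAAAAf/8AAAAAAAAAAAAAP/4AAAAAAAAAAAAAP/wAAAAAAAAAAAAAHxgAAAAAAAAAAAAADAAAAAAAAAAAAAAAAAAAAAAAAAAAAAAAAAAAAAAAAAAAAAAAAAAAAAAAAAAAAAAAAAAAAAAAAAAAAAAAAAAAAAAAAAAAAAAAAAAAAAAAAAAAAAAAAAAAAAAAAAAAAAAAAAAAAAAAAAAAAAAAAAAAAAAAAAAAAAAAAAAAAAAAAAAAAAAAAAAAAAAAAAAAAAAAAAAAAAAAAAAAAAAAAAAAAAAAAAAAAAAAAAAAAAAAAAAAAAAAAAAAAAAAAAAAAAAAAAAAAAA="/>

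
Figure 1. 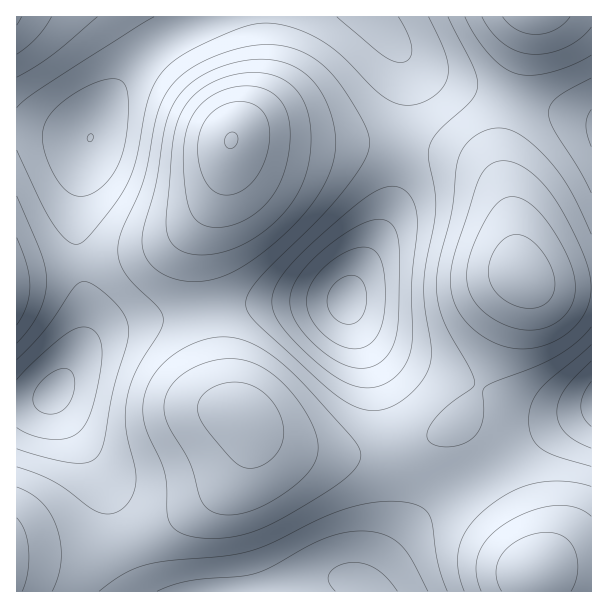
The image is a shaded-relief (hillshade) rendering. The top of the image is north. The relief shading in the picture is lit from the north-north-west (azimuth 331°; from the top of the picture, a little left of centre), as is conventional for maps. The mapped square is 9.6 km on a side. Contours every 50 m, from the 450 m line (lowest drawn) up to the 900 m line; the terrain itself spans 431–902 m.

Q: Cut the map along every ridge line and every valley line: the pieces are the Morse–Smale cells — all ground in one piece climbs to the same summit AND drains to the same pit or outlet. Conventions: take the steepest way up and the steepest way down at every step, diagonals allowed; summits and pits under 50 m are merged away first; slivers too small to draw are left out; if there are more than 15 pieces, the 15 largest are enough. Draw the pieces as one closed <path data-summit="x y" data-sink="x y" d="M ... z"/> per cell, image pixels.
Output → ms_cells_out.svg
<path data-summit="522 275" data-sink="347 300" d="M404 145l-4 1-3 36-9 36-40 79 2 18 24 60 16 74 2 2 37-12 26-13 9-10 16-29 43-108-6-18-7-51-14-28-13-13-22-12-20-6z"/><path data-summit="231 140" data-sink="90 138" d="M261 16l-61 0-1 5-5 5-20 8-22 15-34 37-27 48-6 22-9 53 0 31 4 24 48-8 30-9 25-15 25-25 15-28 7-38 22-31 8-23 4-16 0-38z"/><path data-summit="243 416" data-sink="54 393" d="M207 310l-73 12-23 6-15 8-18 20-24 37 4 14 45 70 6 20 7 42 4 7 24-10 60-32 30-27 10-18 4-15 0-19-2-8-14-10-9-17z"/><path data-summit="243 416" data-sink="369 591" d="M248 420l0 24-4 15-10 18-18 17-42 28-54 24 19 44 2 2 98 0 18-6 48-8 36 0 12 4 12 7 2-13 23-43 7-26 0-24-6-31-40 4-52-6-27-10-8-4z"/><path data-summit="231 140" data-sink="347 300" d="M264 139l-31 0-3 2-7 42-15 36-6 23 0 31 6 36 64-7 75-1 2-8 39-75 8-27 4-45-16-2-72 0z"/><path data-summit="243 416" data-sink="347 300" d="M347 301l-75 1-47 5-17 4 6 40 9 39 9 17 40 33 21 8 33 6 27 2 24-2 14-4-17-75z"/><path data-summit="231 140" data-sink="371 17" d="M371 16l-108 0 1 55-4 16-8 23-20 28 80 6 87 1 7-52-2-31-7-15z"/><path data-summit="522 275" data-sink="591 404" d="M525 277l-3 4-2 9-40 97-12 24-11 12 23 27 12 20 65-43 35-16 0-123-47-2-11-3z"/><path data-summit="522 275" data-sink="591 128" d="M515 100l-3 0-2 4-5 19-3 20 0 24 9 40 5 44 4 21 8 8 17 6 46 2 1-168z"/><path data-summit="17 17" data-sink="90 138" d="M198 16l-181 0-1 112 25 2 36 8 13 0 14-31 23-33 31-30 16-10 20-8 5-5z"/><path data-summit="536 573" data-sink="369 591" d="M492 470l-39 23-37 29-28 32-16 24-5 12 2 2 165 0 1-28-6-24-19-42z"/><path data-summit="17 561" data-sink="54 393" d="M53 394l-11 6-26 4 0 150 61 0 40-7 3-2-6-18-5-30-6-20-17-28-24-35z"/><path data-summit="536 573" data-sink="591 404" d="M591 412l-16 6-33 18-49 35 30 54 7 20 6 27 22-7 34-4z"/><path data-summit="231 140" data-sink="54 393" d="M222 180l-8 18-14 18-30 25-30 12-61 11 6 29 1 33-8 29 18-19 15-8 30-8 67-11-6-36 0-31 6-23 15-36z"/><path data-summit="17 287" data-sink="90 138" d="M30 128l-14 1 1 145 62-11-3-23 0-31 4-32 10-39z"/>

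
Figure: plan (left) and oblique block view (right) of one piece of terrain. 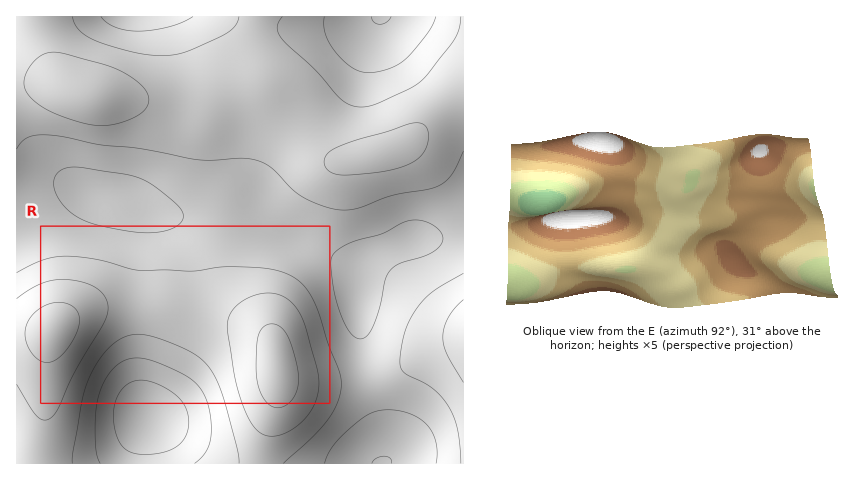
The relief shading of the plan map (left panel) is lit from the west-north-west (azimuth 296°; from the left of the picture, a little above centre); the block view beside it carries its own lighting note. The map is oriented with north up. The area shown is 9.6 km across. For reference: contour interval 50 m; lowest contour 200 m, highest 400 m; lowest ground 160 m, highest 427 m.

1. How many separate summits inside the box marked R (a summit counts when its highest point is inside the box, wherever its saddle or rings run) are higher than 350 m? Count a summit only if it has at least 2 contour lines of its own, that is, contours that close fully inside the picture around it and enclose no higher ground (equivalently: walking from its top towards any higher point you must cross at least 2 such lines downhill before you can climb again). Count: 1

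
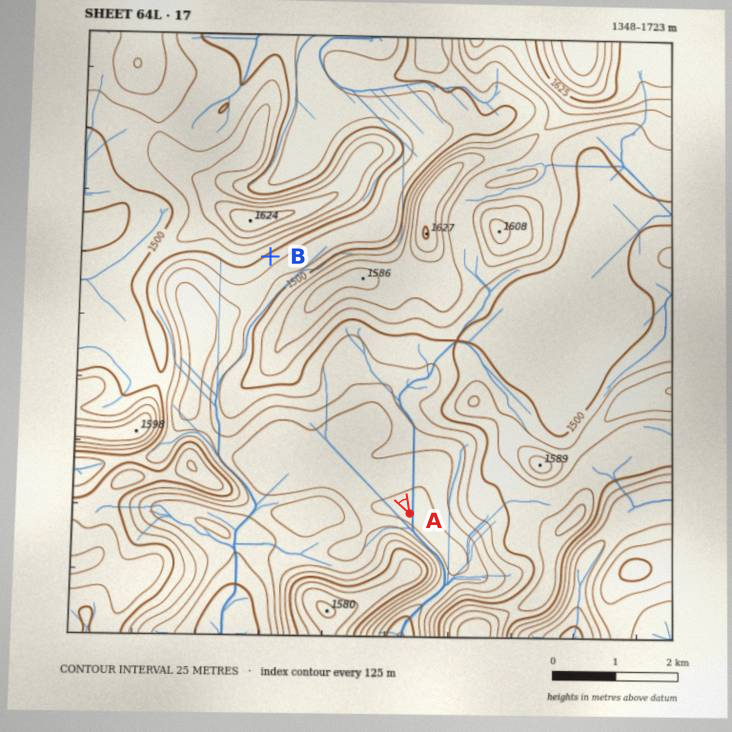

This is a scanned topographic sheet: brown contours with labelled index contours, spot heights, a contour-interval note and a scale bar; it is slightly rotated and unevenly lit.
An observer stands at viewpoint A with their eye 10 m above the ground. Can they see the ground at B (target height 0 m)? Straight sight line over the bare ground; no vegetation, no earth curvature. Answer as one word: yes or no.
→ no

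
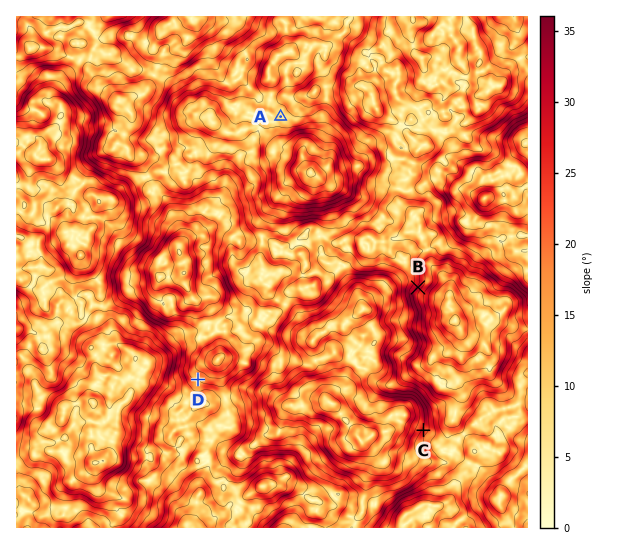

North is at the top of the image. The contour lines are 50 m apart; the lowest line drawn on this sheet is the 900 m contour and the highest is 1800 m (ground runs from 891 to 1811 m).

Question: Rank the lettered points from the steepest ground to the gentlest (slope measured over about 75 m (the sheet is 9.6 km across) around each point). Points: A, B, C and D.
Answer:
B C D A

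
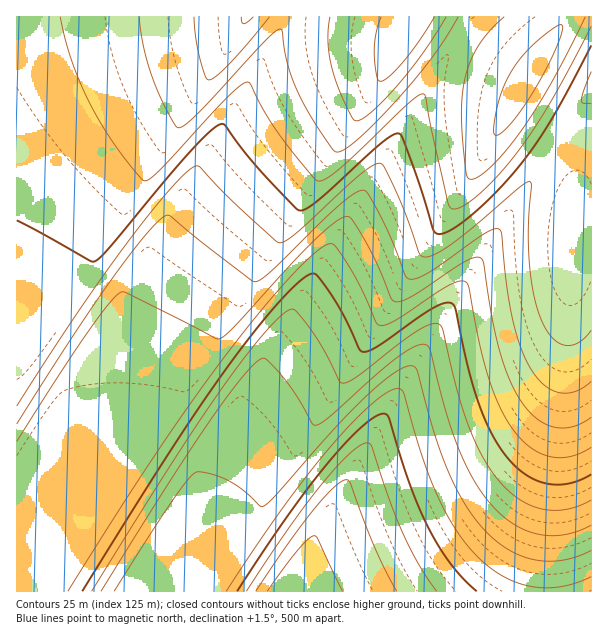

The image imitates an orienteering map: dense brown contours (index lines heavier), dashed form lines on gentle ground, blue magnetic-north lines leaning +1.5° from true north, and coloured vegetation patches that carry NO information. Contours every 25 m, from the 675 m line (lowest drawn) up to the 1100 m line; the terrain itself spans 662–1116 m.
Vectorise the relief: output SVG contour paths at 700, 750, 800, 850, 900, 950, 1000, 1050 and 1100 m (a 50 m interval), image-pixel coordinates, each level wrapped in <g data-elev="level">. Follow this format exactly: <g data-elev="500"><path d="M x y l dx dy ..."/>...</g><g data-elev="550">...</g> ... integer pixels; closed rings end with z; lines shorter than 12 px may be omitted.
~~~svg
<g data-elev="700"><path d="M256 591l32-48 26-34 21-22 7-6 5-1 3 3 27 71 20 37"/></g><g data-elev="750"><path d="M237 591l49-73 41-54 35-37 13-10 9-3 5 3 20 66 20 47 23 35 12 14 13 12"/></g><g data-elev="800"><path d="M114 591l56-87 15-21 9-9 4-2 6 0 21 7 18 11 17 16 4 0 11-10 55-62 33-35 29-24 10-7 8-2 4 1 3 4 18 64 16 44 17 30 18 23 12 11 12 8 12 5 14 4 13 1 14-1 15-4 13-6"/></g><g data-elev="850"><path d="M92 591l79-127 51-76 44-57 15-15 10-7 6 3 15 20 14 21 13 28 3 2 6-1 9-6 62-46 13-6 8 1 3 5 13 57 13 39 14 32 17 24 10 10 11 8 10 6 12 3 12 1 12-1 12-3 12-6"/></g><g data-elev="900"><path d="M68 591l86-135 69-97 34-44 31-36 26-25 15-10 6 1 13 19 14 26 13 31 5 4 6 0 10-5 54-35 11-4 5 1 3 6 10 54 10 38 11 28 14 23 17 17 9 5 11 4 9 1 10-1 11-4 10-6"/></g><g data-elev="950"><path d="M17 424l51-80 40-60 35-46 21-21 4-2 3 1 40 33 40 31 4 2 6-3 11-8 69-67 12-10 9-4 5 2 10 17 15 31 13 35 5 4 7-1 12-6 59-40 7-3 5 1 2 4 4 48 6 36 9 30 10 21 14 16 7 5 8 3 7 0 9-2 15-10"/></g><g data-elev="1000"><path d="M17 220l73 41 5 0 15-14 84-99 18-18 10-6 3 1 17 24 20 24 34 35 4 3 8-3 12-9 64-58 9-6 6-1 4 4 13 36 17 56 4 4 6 0 15-8 19-16 23-22 21-24 32-47 38-72"/></g><g data-elev="1050"><path d="M139 17l4 28 8 29 12 30 14 23 6-1 11-9 72-77 9-8 6-3 1 3 6 33 10 28 24 41 11 16 5 2 9-4 13-11 40-41 34-42 24-37"/><path d="M504 17l-14 13-11 15-9 17-5 18-3 22 0 26 4 43 1 6 3 2 7-2 14-10 15-16 16-22 30-48 33-64"/></g><g data-elev="1100"><path d="M241 17l2 7 10-7"/><path d="M381 17l-5 18-2 18 3 24 1 3 3 1 9-6 15-16 15-20 15-22"/></g>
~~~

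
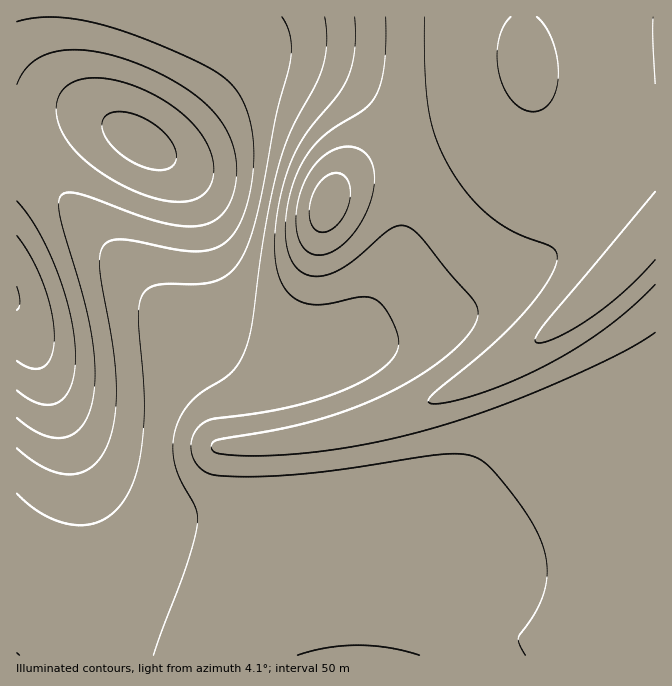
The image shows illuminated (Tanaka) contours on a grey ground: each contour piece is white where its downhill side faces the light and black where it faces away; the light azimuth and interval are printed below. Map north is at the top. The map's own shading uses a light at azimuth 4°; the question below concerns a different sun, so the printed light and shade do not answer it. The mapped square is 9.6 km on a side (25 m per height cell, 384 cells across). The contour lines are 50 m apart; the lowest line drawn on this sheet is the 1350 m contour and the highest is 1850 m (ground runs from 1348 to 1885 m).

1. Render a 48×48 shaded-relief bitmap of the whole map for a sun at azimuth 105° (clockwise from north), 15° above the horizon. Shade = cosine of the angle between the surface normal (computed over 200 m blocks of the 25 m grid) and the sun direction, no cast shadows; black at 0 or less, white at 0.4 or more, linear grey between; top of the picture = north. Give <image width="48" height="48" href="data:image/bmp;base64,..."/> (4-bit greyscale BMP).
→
<image width="48" height="48" href="data:image/bmp;base64,Qk32BAAAAAAAAHYAAAAoAAAAMAAAADAAAAABAAQAAAAAAIAEAAATCwAAEwsAABAAAAAAAAAAAAAAABEREQAiIiIAMzMzAERERABVVVUAZmZmAHd3dwCIiIgAmZmZAKqqqgC7u7sAzMzMAN3d3QDu7u4A////AJmZmZmZmZmZqqu7u7qqqpmZmZmZqqqqmZmZmZmZmZmZmqqqqqqqqpmZmZmZqqqqqZmZmZmZmZmZmaqqqqqqqpmZmZmZqqqqqpmZmZmZmZmZmZmqqqqqqpmZmZmZqqqqqomZmZmZmZmZmZmZmZqpmZmZmZmZqqqqqomZmZmZmZmZmZmZmZmZmZmZmZmZqqqqqpmZmZmZmZmZmZmZmZmZmZmZmZmZqqqqqpmZmZmZmZmZmZmZmZmZmZmZmZmZqqqqqpmqmZmYiZmZmZmZmZmZmZmZmZmZqqqqqqqqmZiIiJmZmZmZmZmZmZmZmZmaqqqqqqqqmYiIiJmZmZmZmZmZmZmZmZmaqqqqqrqqmYiIiImaqqqqqqmZmZmZmZmaqqqqqruqmId3iIiaqqqqqqqqqZmZmZmaqqqqqrupmHd3d3eau7u7u7uqqqqZmZmaqqqqqruph3d3ZlWKu7u8zMy7u6qqqZmaqqqqqruph2ZmZURpqqq7vMzMzLu6qqqqqqqqqruodmZmZTNoiIiZmqu8zMzLuqqqqqqqqruYdlVmZlVnd3d3d4iavM3dzLqqqqqqqrqXZVVmd2Z4iHd3dmZ3iavN3cy6qqqqqrqHVUVWd4iIiIiId2ZmZnirzd3MuqqqqqmGVEVWeImZmZmYiId2ZVZ4rN7ty7qqqql1REVWeImZmZmZmYiHdmVWeaze7cu6qphlREVneJmZmZmZmZmIh3ZVVnnN7ty7qphkQ0VniJmZmZmZmZmZiId2VVaL3u7cu4dUNEVniJmZmImZqqmZmYiHdlVnrO/ty3ZUNEVniZmZiIiZqqqZmZmIh2VVec7/3XZENFZ4iZmYh3eJq7qpmZmZmIdlVpzv/mVERFZ4mZmIdmZ5vMupmZmZmZh2VWnO/2VERWeImZmHZUVovNy6mZmZmZmIdVac/1VEVniJmZmHVDNHre3LqZmZmZmZh2VpzlVVZniZmZh2QhEmre7bqZmZmZmZmHZWnGVWZ4maqZh2QQAEnf/sqZmZmZmqqYdleWZneJmqqZh1MQACfP/9upmZmZmqqph2Znd4iaqqqYdlMAAAW+/9upmZmZmqqqqHZYiJmqqqqYdlMQAASd/9upmJmZmqqqqodoiaq7u6mYdlMQAAN77tupmJmZmqqqqph5mru7u6mHdlQgAAJqzcupiJmZmqqru6mKq7zMu6mHZlQxAAJYu7qZiImZmqqru7qbvMzMuqmHZmVDIRJHmqqYiImZmqqru7uszMzMupiHdmZUMiNGiZmIiImZmqqru7u8zMzLupiHd3ZlVDRGeIiIiImZmqqru7u8zMzLqpiId3d2ZURVZ3iIiImZmqqru7u8zMy7qZiIiIiHdlVVZnd3iImZmqqru7u8zMu6qZmImZmIdmVVZmd3iImZmqqru7u8zLu6qZmZmZmYh2ZVZmd3eImZmqqru7u8y7uqqZmZmqqZh3ZlZmZ3eIiZmqqru7u7u7qqmZmaqqqpiHZmZmZ3eImZmqqru7u7u6qqqqqqqqqpmHZmZmZ3eImZmqqru7uw=="/>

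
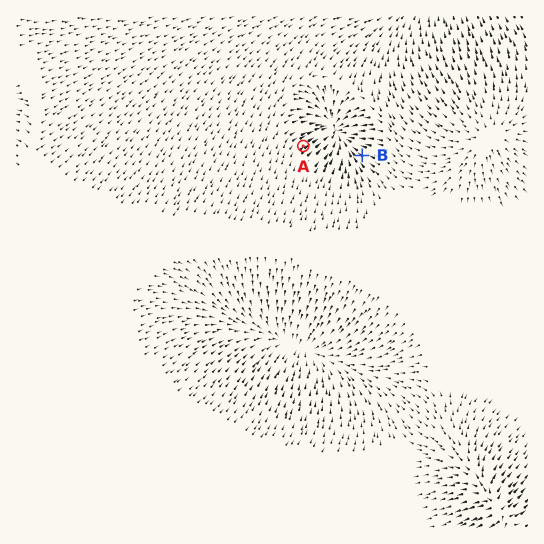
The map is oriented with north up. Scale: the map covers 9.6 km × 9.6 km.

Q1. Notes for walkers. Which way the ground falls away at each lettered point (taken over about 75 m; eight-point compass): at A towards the NE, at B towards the NW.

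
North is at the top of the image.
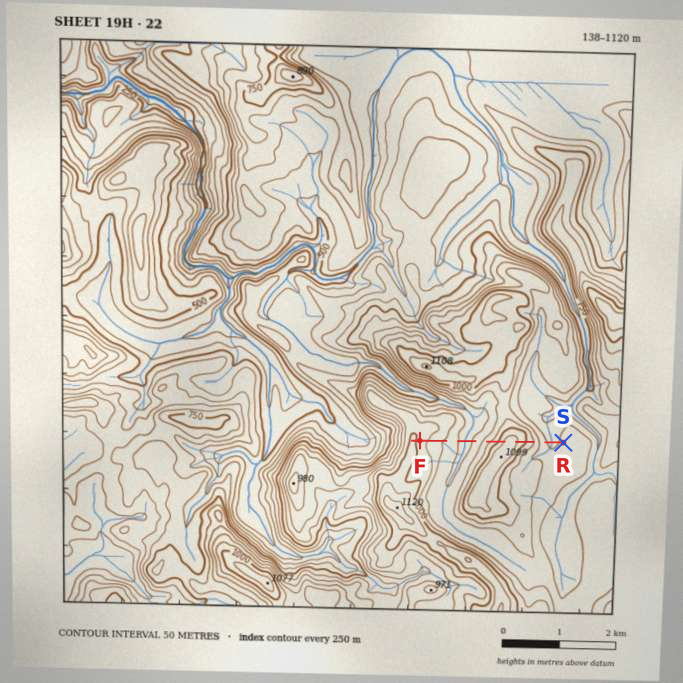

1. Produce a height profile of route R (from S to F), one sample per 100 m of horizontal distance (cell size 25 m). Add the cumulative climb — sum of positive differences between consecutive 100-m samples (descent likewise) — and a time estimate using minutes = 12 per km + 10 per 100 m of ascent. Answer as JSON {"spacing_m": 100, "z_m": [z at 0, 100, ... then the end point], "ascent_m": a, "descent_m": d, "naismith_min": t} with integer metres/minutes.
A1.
{"spacing_m": 100, "z_m": [856, 848, 842, 854, 890, 944, 983, 1017, 1051, 1077, 1064, 1012, 969, 935, 899, 869, 844, 827, 847, 866, 885, 903, 918, 939, 965, 984], "ascent_m": 392, "descent_m": 264, "naismith_min": 69}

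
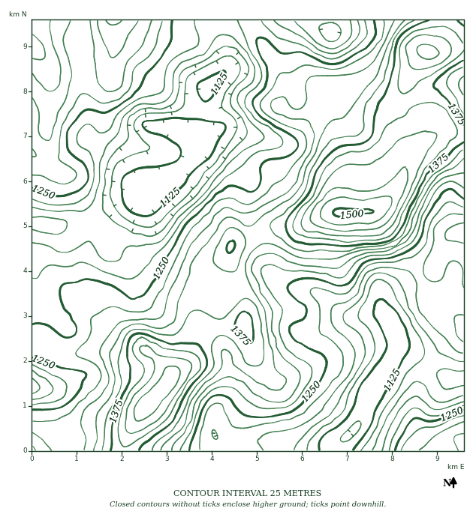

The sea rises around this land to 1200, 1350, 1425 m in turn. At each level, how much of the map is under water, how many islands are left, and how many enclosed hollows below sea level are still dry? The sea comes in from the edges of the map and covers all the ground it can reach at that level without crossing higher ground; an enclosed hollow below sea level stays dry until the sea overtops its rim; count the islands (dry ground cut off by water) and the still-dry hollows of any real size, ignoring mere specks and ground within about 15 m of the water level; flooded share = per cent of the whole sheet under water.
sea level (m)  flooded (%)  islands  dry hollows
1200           24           0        0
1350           80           1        0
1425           94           3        0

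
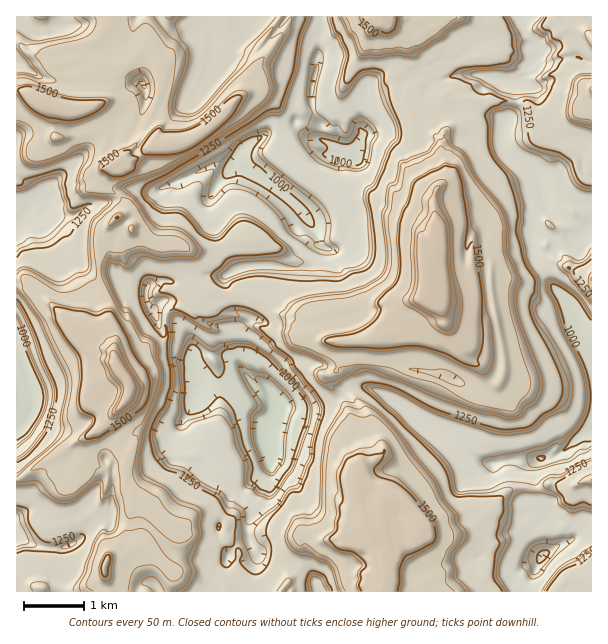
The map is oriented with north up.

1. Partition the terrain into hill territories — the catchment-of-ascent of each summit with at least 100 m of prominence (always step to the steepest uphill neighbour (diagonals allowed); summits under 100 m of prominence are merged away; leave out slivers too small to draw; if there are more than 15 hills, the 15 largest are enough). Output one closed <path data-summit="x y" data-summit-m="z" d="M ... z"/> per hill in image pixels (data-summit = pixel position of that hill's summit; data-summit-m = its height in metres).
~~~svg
<path data-summit="431 258" data-summit-m="1678" d="M482 74l-26 0-24 10-7-8-8 0-49 16-2 3 0 13-5 17 1 12-8 21-15-2-7-11-12-7 2-13-8-11-2-19-13 1-4 9 0 17 7 10-8-4-7 5-20 0-19 11-10 11-6 15-12 10-10 18 0 12 4 18 21 42-10 6-34 0-14 6-13-2-11 3-7 5 0 12 5 9 2 3 9-4 6 4 16 15 9 21-1 12 4 20 0 12-4 16-18 27 1 21 16 7 15 13 10 6 12-1 8 3 10 0 6-2-20 15-3 13-11 15 2 15 10 18 13 2 16-6-5-3-6-11 0-18 16-19 4-11 3-12 0-30-3-9 0-12 6-7 5-14 42-2 14-6 12-14 15-1 24 9 40 30 29 12 3 8 7 7 23 12 64-6 12-6 14-13 14-9 0-82-9-14-9-27-22-21-16-21-2-6 0-12-4-7 0-3 4-2 11 0 6 2 6 10 18 4 3-2 5-5 1-7 8-11 0-19-19-7-12-17-21 4-6-11-29-22-5-13 2-15 15-18-1-21-4-4z"/><path data-summit="129 386" data-summit-m="1676" d="M215 166l-39 15-20 11-31-4-12 12-23 5-19 12-14-1-16-14-8 3-17 20 0 126 6 9 10 32 0 19-8 14-8 4 1 163 45 0 2-17-2-26 18-9 15-18 9-5 3 0 3 5 7 1 26 0 6 3 19 22 14 6 15 5 30-1-1 3-10 12-8 15 1 4 44-1 1-21 5-15-4-1-12 6-13-2-10-18-2-7 0-8 11-15 3-13 18-14-14 1-8-3-12 1-10-6-15-13-16-7-1-21 18-27 4-16 0-12-4-20 1-12-9-21-16-15-6-4-9 4-7-12 0-12 7-5 11-3 13 2 14-6 34 0 10-6-18-34-7-26 1-15 9-15 10-9-8-1z"/><path data-summit="381 591" data-summit-m="1546" d="M362 385l-15 1-12 14-14 6-42 2-2 2-1 9-8 10 0 12 3 9 0 30-3 12-4 11-16 19 0 18 6 11 7 5 12 4 20 2 12 8 9 9 7 13 204 0 3-8 14-27-4-29 8-9-10-13 0-20-2-9 0-12 6-6-16-1-36 5-23-12-7-7-3-8-29-12-40-30z"/><path data-summit="189 140" data-summit-m="1544" d="M320 16l-32 0-27 32-3 0-10-10 1-20-10 13-12 5-15 0-3-8-12 3-11-6-19 1-8-10-96 0-4 10-18 8-6 0-18-10-1 39 29 16 6-1 5-5 10-1 9-5 7-7 2-6 15-2 12-8 17 0 16 16-2 23 3 4 0 15-4 4-7 2-16 14-4 6-12 6-53 54-7 15 15 13 14 1 19-12 23-5 12-12 31 4 56-26 10 4 8 0 4-3 4-12 10-11 19-11 20 0 10-5-2-6 1-23 3-3 10 0 3-3 4-21 2-31 4-12 0-11z"/><path data-summit="381 17" data-summit-m="1545" d="M525 16l-204 0 1 13-4 12-2 31-4 15 1 23 5 10 4 5-2 13 12 7 7 11 15 2 8-21-1-12 5-17 0-13 8-5 10-2 11-6 9 0 13-6 8 0 7 8 24-10 26 0 25 8 11 0 10-8 0-6 10-12 0-9-14-18z"/><path data-summit="591 89" data-summit-m="1468" d="M591 16l-64 0-3 2 0 11 14 18 0 9-10 12 0 6-10 8-6 1 4 3 1 21-15 18-2 10 5 18 29 22 6 11 21-4 12 17 14 6 5-1z"/><path data-summit="42 101" data-summit-m="1543" d="M128 44l-17 0-7 6-20 4-2 6-7 7-9 5-10 1-8 6-7-1-14-10-11-3 0 114 9 6 10 20 9-5 5-12 53-54 12-6 4-6 16-14 7-2 4-4 0-15-3-4 2-23z"/><path data-summit="105 564" data-summit-m="1533" d="M107 517l-12 5-15 18-18 9 1 43 74 0 7-9 8 0 7 9 48 0 9-19 10-12-1-2-28 0-24-7-24-26-6-3-15 1-18-2z"/><path data-summit="591 480" data-summit-m="1351" d="M591 430l-13 8-14 13-12 6-12 1-6 7 4 45 8 10 17 3 5 5 2 13 12-7 10-1z"/><path data-summit="591 279" data-summit-m="1355" d="M591 226l-7 10-1 7-8 7-18-4-4-7-8-5-11 0-4 2 4 10 0 12 2 6 16 21 22 21 9 27 8 13z"/><path data-summit="566 581" data-summit-m="1271" d="M591 534l-9 0-34 18-8 8-12 24-2 7 65 1z"/>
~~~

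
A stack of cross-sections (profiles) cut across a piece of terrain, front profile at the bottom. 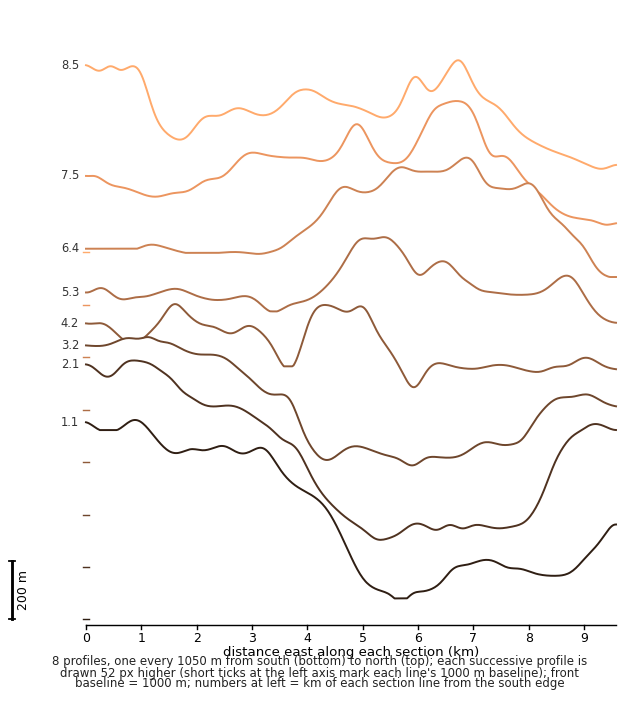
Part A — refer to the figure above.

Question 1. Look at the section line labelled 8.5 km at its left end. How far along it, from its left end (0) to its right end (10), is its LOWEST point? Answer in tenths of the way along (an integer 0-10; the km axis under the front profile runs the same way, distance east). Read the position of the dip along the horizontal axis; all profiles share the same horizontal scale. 10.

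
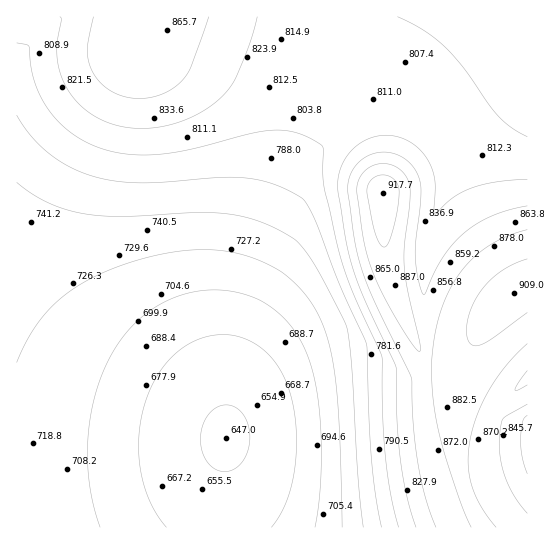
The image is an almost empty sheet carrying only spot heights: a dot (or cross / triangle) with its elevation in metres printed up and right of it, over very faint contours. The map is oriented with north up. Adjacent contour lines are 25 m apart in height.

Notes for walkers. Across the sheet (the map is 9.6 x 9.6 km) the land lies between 645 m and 920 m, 775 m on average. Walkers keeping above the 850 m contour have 17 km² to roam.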